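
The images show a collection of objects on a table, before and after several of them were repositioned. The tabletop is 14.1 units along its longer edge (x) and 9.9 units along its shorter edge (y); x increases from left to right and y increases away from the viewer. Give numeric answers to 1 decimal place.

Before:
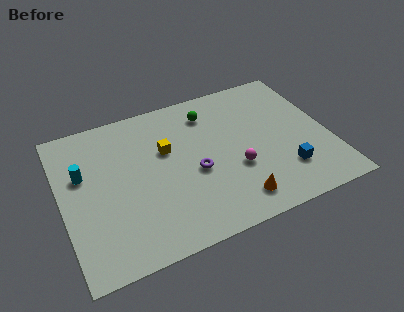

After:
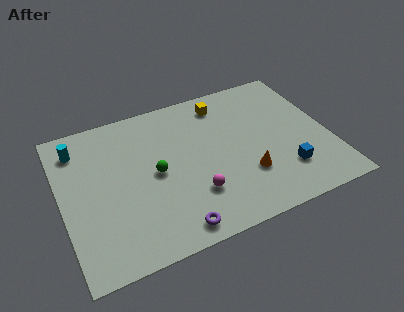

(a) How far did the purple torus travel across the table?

3.4

The purple torus was near (6.9, 4.2) before and (5.4, 1.1) after, so it travelled √(1.5² + 3.1²) ≈ 3.4 units.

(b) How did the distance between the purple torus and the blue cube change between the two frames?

+1.4

The distance was about 4.9 in the first image and 6.3 in the second, so they moved 1.4 units further apart.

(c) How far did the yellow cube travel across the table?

3.9

The yellow cube moved from about (5.6, 6.2) to (8.9, 8.3), a distance of √(3.3² + 2.1²) ≈ 3.9.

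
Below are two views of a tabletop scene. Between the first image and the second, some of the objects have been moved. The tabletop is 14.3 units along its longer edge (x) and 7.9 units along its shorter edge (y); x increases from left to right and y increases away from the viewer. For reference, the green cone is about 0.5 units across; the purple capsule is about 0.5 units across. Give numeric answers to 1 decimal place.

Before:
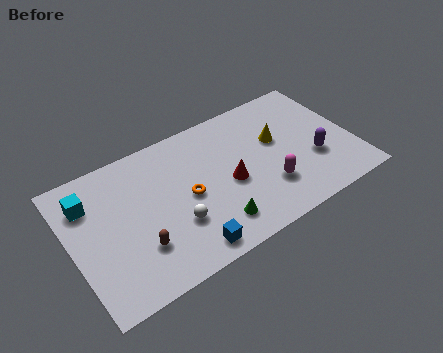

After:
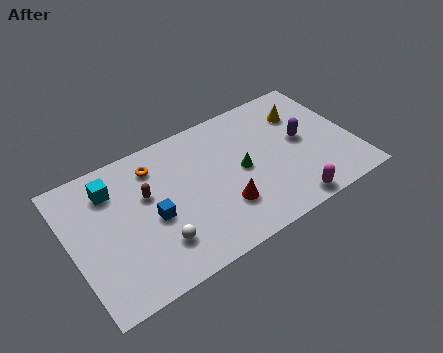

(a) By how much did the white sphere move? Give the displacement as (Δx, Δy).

(-1.0, -0.6)

The white sphere started near (5.0, 2.6) and ended near (4.0, 2.0).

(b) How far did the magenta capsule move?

1.7

The magenta capsule moved from about (9.7, 2.3) to (10.5, 0.8), a distance of √(0.8² + 1.5²) ≈ 1.7.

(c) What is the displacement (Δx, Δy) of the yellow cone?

(1.5, 1.0)

The yellow cone started near (10.6, 4.8) and ended near (12.1, 5.8).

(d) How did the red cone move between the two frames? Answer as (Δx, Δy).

(-0.5, -1.2)

The red cone started near (7.9, 3.5) and ended near (7.4, 2.3).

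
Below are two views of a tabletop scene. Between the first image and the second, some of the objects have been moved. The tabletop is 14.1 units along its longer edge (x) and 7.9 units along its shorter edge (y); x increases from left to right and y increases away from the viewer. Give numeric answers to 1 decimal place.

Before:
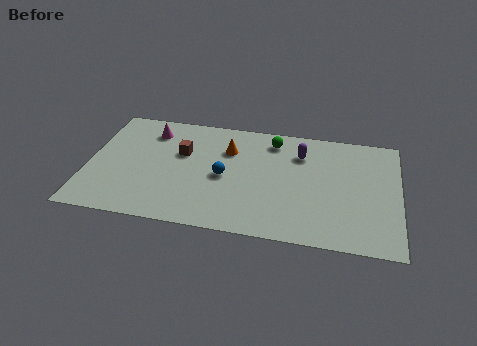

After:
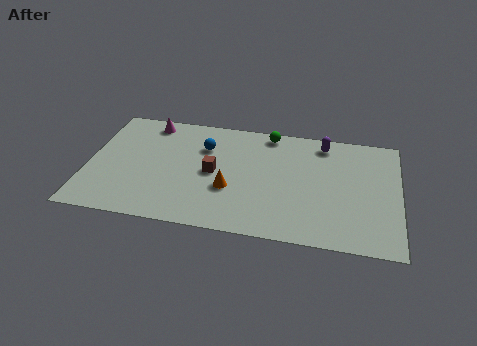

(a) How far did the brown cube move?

1.9

The brown cube was near (4.2, 5.0) before and (5.7, 3.9) after, so it travelled √(1.5² + 1.1²) ≈ 1.9 units.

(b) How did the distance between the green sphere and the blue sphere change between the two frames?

-0.3

Before: roughly 3.6 units apart; after: 3.3. That's 0.3 units closer together.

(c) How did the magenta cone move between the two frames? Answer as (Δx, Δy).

(-0.1, 0.6)

The magenta cone started near (2.7, 6.3) and ended near (2.6, 6.9).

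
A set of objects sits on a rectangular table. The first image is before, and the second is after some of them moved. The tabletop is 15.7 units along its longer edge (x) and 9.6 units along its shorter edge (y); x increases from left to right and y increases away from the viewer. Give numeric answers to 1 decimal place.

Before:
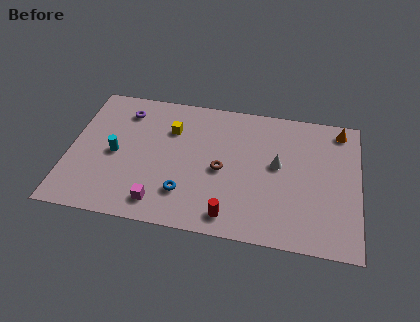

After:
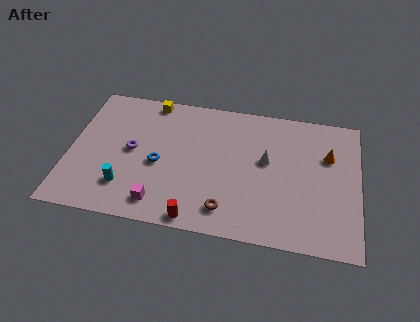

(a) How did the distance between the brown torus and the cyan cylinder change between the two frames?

-0.3

The distance was about 5.8 in the first image and 5.5 in the second, so they moved 0.3 units closer together.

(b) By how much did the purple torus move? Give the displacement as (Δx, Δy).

(0.6, -2.8)

From the two frames, the purple torus sits at roughly (2.8, 7.7) before and (3.4, 4.9) after.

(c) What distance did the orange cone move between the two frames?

2.1

The orange cone moved from about (14.6, 8.4) to (14.0, 6.4), a distance of √(0.6² + 2.0²) ≈ 2.1.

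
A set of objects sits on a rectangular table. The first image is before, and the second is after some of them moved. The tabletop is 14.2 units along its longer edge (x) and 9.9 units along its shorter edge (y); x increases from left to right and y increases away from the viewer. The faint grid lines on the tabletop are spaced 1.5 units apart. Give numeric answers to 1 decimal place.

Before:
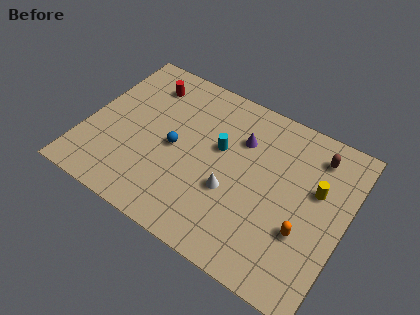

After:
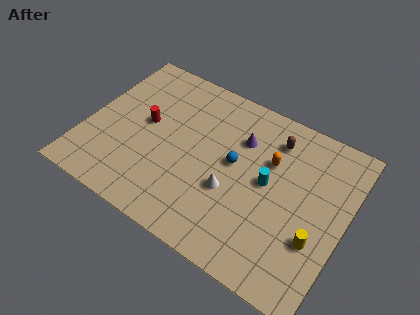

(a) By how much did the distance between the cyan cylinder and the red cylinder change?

+2.0

They were about 4.9 units apart before and 6.9 after — 2.0 units further apart.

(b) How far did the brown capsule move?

2.3

The brown capsule moved from about (12.2, 8.1) to (9.9, 7.9), a distance of √(2.3² + 0.2²) ≈ 2.3.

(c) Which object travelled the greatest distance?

the orange capsule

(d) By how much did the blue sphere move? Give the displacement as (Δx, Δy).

(3.2, 0.7)

The blue sphere started near (4.9, 4.7) and ended near (8.1, 5.4).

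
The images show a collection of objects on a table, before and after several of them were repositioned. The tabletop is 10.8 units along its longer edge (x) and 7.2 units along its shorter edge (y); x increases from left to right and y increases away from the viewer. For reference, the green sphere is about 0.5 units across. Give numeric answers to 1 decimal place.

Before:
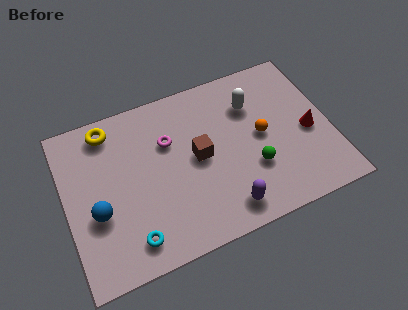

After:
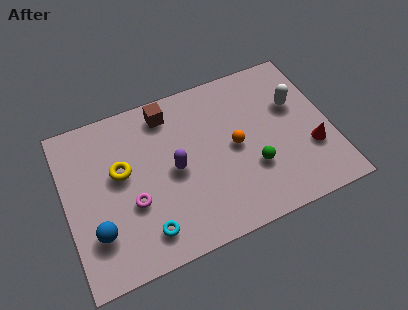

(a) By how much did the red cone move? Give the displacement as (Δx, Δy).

(0.0, -0.8)

The red cone was at about (9.9, 3.2) and moved to about (9.9, 2.4).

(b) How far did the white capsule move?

1.8

The white capsule was near (7.8, 5.2) before and (9.5, 4.6) after, so it travelled √(1.7² + 0.6²) ≈ 1.8 units.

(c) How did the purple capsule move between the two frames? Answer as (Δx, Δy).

(-1.8, 2.4)

The purple capsule was at about (6.2, 1.1) and moved to about (4.4, 3.5).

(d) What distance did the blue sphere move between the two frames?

0.8

From (1.2, 2.8) to (1.1, 2.0), the blue sphere covered √(0.1² + 0.8²) ≈ 0.8 units.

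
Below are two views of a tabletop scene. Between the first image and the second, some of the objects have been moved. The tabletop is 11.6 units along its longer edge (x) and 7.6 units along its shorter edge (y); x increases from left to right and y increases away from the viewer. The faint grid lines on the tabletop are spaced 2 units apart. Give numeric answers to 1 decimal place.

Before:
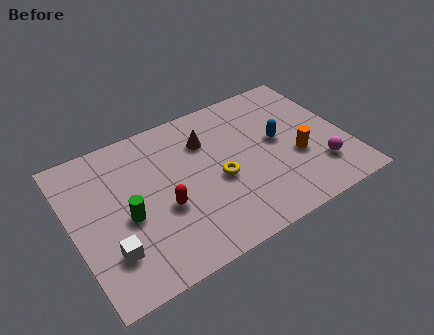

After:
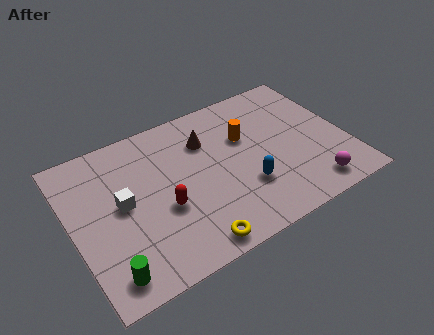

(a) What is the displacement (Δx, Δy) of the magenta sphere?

(-0.5, -0.8)

The magenta sphere was at about (10.2, 1.9) and moved to about (9.7, 1.1).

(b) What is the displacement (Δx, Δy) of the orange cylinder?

(-1.9, 2.0)

The orange cylinder started near (9.4, 2.9) and ended near (7.5, 4.9).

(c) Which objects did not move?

the brown cone and the red capsule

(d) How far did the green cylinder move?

2.5

From (2.2, 3.3) to (1.1, 1.1), the green cylinder covered √(1.1² + 2.2²) ≈ 2.5 units.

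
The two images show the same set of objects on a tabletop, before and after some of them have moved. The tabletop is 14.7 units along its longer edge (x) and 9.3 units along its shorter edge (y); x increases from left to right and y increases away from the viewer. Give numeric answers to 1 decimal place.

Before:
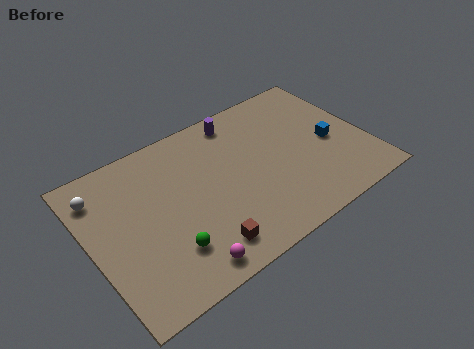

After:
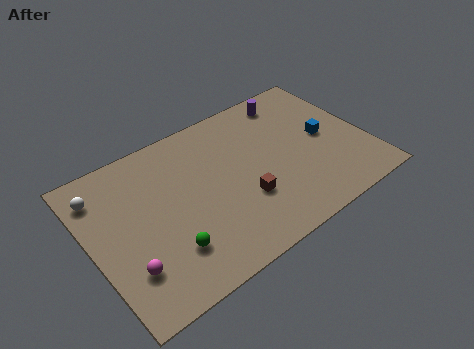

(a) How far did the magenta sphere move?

3.0

The magenta sphere was near (4.2, 1.1) before and (1.5, 2.5) after, so it travelled √(2.7² + 1.4²) ≈ 3.0 units.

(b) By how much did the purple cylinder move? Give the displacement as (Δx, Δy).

(2.9, -0.1)

From the two frames, the purple cylinder sits at roughly (8.5, 8.1) before and (11.4, 8.0) after.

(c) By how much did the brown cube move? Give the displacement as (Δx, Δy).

(2.5, 1.5)

The brown cube was at about (5.3, 1.6) and moved to about (7.8, 3.1).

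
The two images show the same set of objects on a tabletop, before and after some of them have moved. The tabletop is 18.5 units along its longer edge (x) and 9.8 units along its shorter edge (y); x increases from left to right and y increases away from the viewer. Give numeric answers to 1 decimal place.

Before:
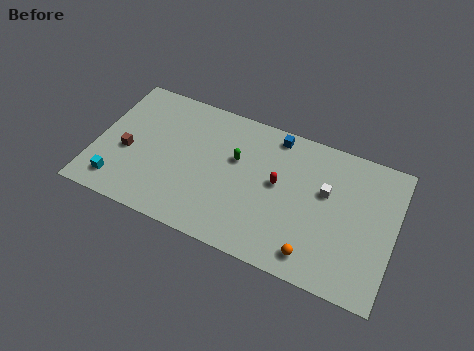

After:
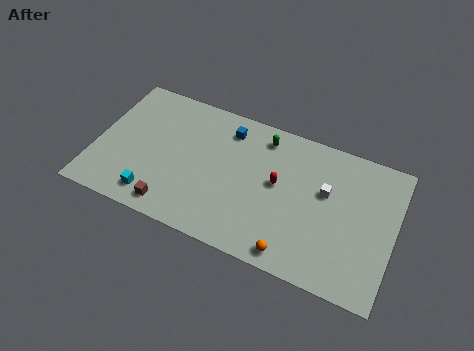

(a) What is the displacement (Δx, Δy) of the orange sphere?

(-1.2, -0.4)

From the two frames, the orange sphere sits at roughly (13.9, 1.5) before and (12.7, 1.1) after.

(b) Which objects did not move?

the red capsule and the white cube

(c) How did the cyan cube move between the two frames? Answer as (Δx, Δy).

(2.3, -0.1)

The cyan cube started near (1.7, 1.7) and ended near (4.0, 1.6).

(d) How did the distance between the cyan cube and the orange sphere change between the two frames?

-3.5

They were about 12.2 units apart before and 8.7 after — 3.5 units closer together.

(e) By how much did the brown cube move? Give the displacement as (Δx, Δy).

(3.2, -2.8)

The brown cube started near (2.0, 4.1) and ended near (5.2, 1.3).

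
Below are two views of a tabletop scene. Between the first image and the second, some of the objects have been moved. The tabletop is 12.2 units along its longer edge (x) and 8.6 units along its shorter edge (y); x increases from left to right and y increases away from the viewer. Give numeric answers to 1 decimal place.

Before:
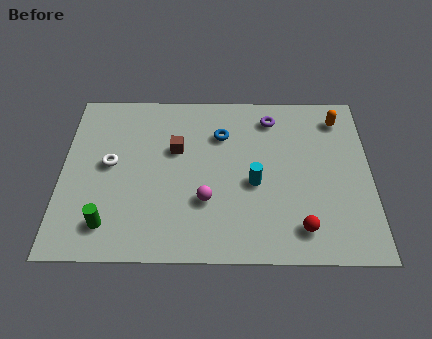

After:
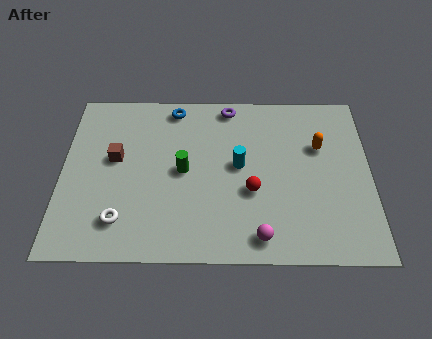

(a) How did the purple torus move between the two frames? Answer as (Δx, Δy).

(-1.7, 0.6)

The purple torus was at about (8.3, 7.1) and moved to about (6.6, 7.7).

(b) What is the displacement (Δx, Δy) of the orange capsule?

(-0.8, -1.5)

The orange capsule was at about (11.0, 7.1) and moved to about (10.2, 5.6).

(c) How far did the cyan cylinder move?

1.1

From (7.6, 3.7) to (7.0, 4.6), the cyan cylinder covered √(0.6² + 0.9²) ≈ 1.1 units.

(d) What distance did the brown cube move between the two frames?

2.5

The brown cube was near (4.5, 5.4) before and (2.1, 4.9) after, so it travelled √(2.4² + 0.5²) ≈ 2.5 units.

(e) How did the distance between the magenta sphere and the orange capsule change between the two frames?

-1.7

They were about 6.8 units apart before and 5.1 after — 1.7 units closer together.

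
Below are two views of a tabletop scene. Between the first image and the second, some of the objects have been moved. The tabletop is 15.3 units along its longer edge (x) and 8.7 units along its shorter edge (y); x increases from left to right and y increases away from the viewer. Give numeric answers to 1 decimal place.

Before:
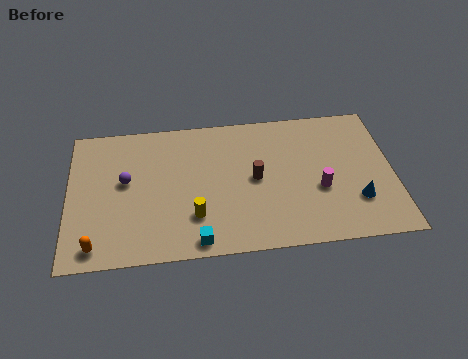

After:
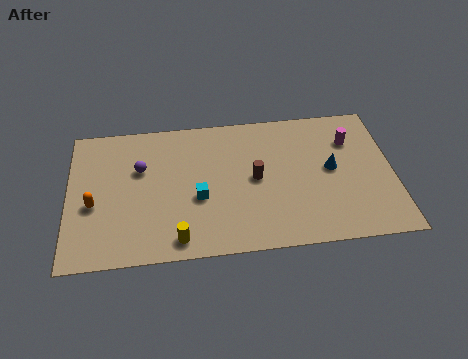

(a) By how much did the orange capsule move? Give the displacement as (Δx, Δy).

(-0.1, 2.5)

From the two frames, the orange capsule sits at roughly (1.3, 1.1) before and (1.2, 3.6) after.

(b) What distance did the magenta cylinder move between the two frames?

3.3

The magenta cylinder was near (11.8, 3.4) before and (13.4, 6.3) after, so it travelled √(1.6² + 2.9²) ≈ 3.3 units.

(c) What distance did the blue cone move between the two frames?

2.4

The blue cone moved from about (13.5, 2.5) to (12.4, 4.6), a distance of √(1.1² + 2.1²) ≈ 2.4.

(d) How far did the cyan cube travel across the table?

2.6

The cyan cube moved from about (6.0, 0.9) to (6.1, 3.5), a distance of √(0.1² + 2.6²) ≈ 2.6.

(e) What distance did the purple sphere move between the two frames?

1.0

From (2.7, 4.9) to (3.4, 5.6), the purple sphere covered √(0.7² + 0.7²) ≈ 1.0 units.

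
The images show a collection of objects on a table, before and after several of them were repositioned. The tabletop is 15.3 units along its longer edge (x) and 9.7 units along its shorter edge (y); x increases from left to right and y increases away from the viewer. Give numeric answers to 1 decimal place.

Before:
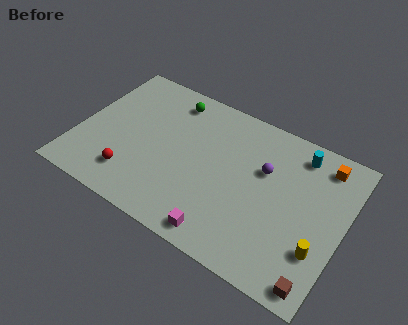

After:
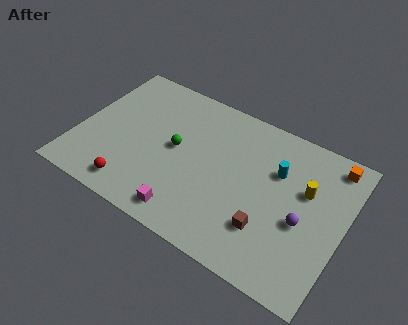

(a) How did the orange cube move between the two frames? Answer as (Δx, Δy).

(0.5, 0.3)

The orange cube was at about (13.7, 8.2) and moved to about (14.2, 8.5).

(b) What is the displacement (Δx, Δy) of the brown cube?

(-3.1, 1.7)

The brown cube was at about (14.4, 1.0) and moved to about (11.3, 2.7).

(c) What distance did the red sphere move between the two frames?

0.7

From (3.5, 2.1) to (3.7, 1.4), the red sphere covered √(0.2² + 0.7²) ≈ 0.7 units.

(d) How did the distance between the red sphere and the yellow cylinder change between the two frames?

-0.3

They were about 10.7 units apart before and 10.4 after — 0.3 units closer together.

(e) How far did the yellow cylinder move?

3.4

The yellow cylinder moved from about (14.2, 2.9) to (13.0, 6.1), a distance of √(1.2² + 3.2²) ≈ 3.4.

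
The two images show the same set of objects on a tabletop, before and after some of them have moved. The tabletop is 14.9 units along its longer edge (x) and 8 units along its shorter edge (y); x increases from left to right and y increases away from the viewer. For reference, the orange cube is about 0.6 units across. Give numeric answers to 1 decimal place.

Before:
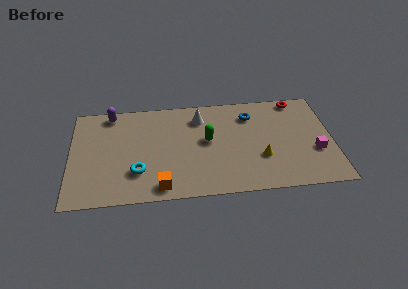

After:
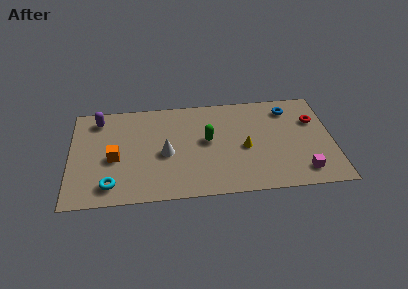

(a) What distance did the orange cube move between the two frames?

3.6

From (5.1, 1.0) to (2.5, 3.5), the orange cube covered √(2.6² + 2.5²) ≈ 3.6 units.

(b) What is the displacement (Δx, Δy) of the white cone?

(-2.0, -2.7)

The white cone started near (7.4, 6.3) and ended near (5.4, 3.6).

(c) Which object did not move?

the green capsule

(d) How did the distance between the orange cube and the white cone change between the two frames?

-2.9

They were about 5.8 units apart before and 2.9 after — 2.9 units closer together.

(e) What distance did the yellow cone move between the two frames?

1.3

The yellow cone moved from about (10.8, 2.7) to (9.9, 3.6), a distance of √(0.9² + 0.9²) ≈ 1.3.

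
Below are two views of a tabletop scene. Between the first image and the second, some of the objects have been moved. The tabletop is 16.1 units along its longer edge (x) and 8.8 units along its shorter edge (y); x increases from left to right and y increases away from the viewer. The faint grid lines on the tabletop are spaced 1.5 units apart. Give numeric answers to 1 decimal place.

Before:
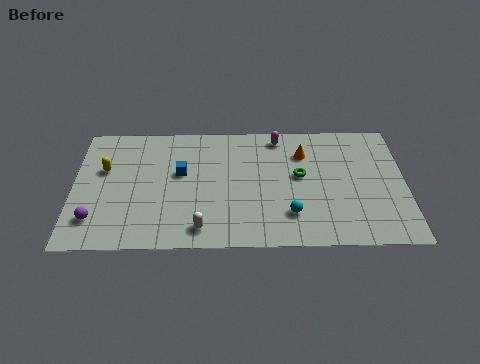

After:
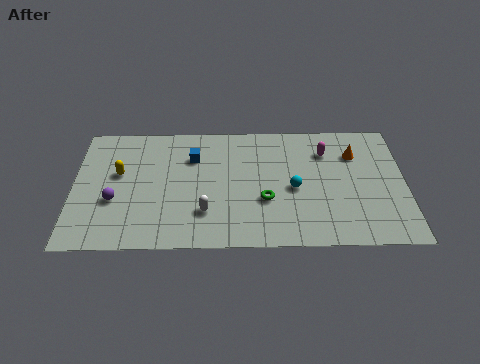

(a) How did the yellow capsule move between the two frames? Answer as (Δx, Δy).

(0.7, -0.3)

The yellow capsule was at about (1.5, 5.5) and moved to about (2.2, 5.2).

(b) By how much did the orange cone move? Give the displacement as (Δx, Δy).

(2.5, -0.1)

The orange cone started near (11.2, 6.5) and ended near (13.7, 6.4).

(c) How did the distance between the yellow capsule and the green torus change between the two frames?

-2.1

Before: roughly 9.5 units apart; after: 7.4. That's 2.1 units closer together.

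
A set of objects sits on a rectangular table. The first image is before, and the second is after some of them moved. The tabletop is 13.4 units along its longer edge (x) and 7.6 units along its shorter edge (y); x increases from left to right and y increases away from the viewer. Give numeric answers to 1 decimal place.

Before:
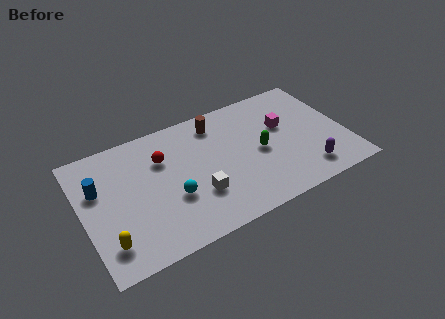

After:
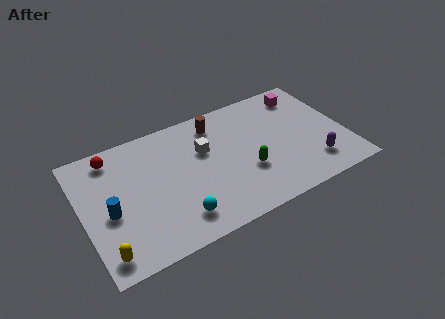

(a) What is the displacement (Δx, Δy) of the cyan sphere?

(0.1, -1.3)

The cyan sphere started near (4.4, 2.8) and ended near (4.5, 1.5).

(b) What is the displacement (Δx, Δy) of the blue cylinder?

(0.4, -1.6)

From the two frames, the blue cylinder sits at roughly (0.9, 4.9) before and (1.3, 3.3) after.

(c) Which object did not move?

the brown cylinder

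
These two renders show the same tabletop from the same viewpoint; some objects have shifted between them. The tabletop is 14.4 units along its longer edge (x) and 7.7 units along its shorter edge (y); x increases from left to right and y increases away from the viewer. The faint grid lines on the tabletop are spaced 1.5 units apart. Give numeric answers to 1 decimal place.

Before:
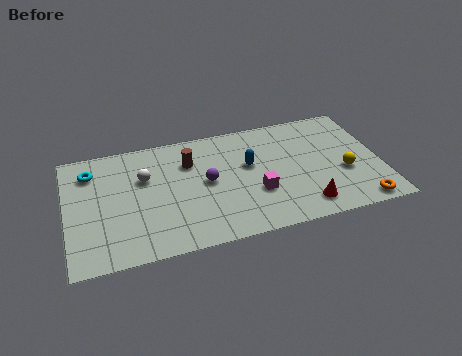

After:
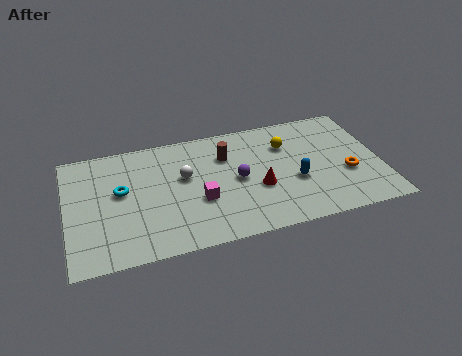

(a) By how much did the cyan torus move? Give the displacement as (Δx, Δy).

(1.3, -1.6)

From the two frames, the cyan torus sits at roughly (1.2, 6.0) before and (2.5, 4.4) after.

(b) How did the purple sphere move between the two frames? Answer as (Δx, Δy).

(1.4, -0.2)

The purple sphere was at about (6.4, 4.0) and moved to about (7.8, 3.8).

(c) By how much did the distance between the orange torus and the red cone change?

+1.6

They were about 2.5 units apart before and 4.1 after — 1.6 units further apart.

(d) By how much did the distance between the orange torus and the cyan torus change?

-2.7

Before: roughly 13.1 units apart; after: 10.4. That's 2.7 units closer together.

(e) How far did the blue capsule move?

2.6

The blue capsule moved from about (8.4, 4.6) to (10.4, 3.0), a distance of √(2.0² + 1.6²) ≈ 2.6.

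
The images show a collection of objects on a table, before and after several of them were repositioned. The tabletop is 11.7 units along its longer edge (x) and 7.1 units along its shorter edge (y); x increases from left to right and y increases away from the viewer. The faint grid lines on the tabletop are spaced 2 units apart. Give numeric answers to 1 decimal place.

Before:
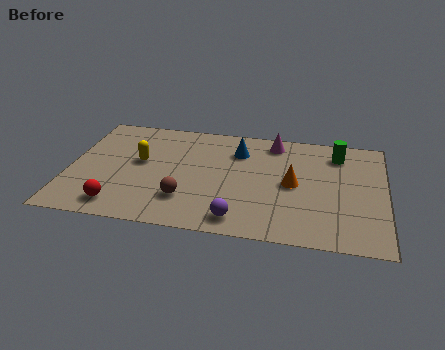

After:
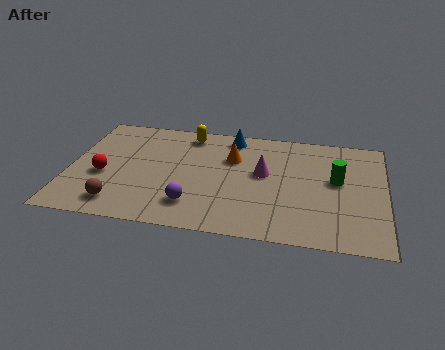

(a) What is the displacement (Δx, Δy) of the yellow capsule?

(1.7, 2.1)

From the two frames, the yellow capsule sits at roughly (2.6, 4.0) before and (4.3, 6.1) after.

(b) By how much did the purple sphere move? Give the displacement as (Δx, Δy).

(-1.7, 0.6)

The purple sphere started near (6.4, 1.0) and ended near (4.7, 1.6).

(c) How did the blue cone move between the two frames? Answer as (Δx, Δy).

(-0.3, 0.9)

From the two frames, the blue cone sits at roughly (6.2, 5.3) before and (5.9, 6.2) after.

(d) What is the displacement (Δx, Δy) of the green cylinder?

(0.0, -1.7)

The green cylinder was at about (9.9, 5.7) and moved to about (9.9, 4.0).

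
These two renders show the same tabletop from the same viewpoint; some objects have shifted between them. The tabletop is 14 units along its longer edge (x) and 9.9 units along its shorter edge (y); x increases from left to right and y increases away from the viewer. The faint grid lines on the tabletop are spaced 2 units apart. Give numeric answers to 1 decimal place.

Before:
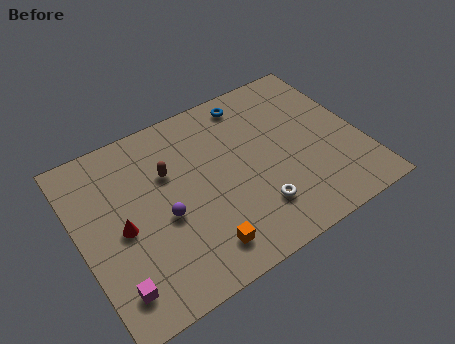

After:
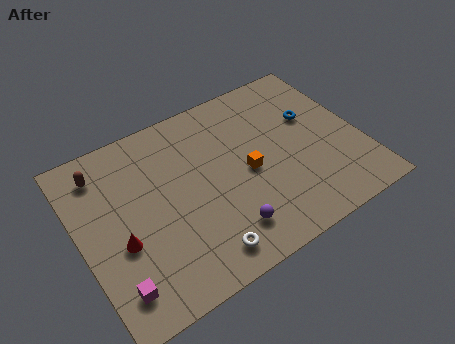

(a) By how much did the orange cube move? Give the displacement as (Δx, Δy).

(2.9, 2.9)

The orange cube was at about (5.4, 1.7) and moved to about (8.3, 4.6).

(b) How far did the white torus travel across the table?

3.1

From (8.3, 2.4) to (5.4, 1.4), the white torus covered √(2.9² + 1.0²) ≈ 3.1 units.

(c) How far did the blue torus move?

3.7

The blue torus was near (9.1, 8.6) before and (11.9, 6.2) after, so it travelled √(2.8² + 2.4²) ≈ 3.7 units.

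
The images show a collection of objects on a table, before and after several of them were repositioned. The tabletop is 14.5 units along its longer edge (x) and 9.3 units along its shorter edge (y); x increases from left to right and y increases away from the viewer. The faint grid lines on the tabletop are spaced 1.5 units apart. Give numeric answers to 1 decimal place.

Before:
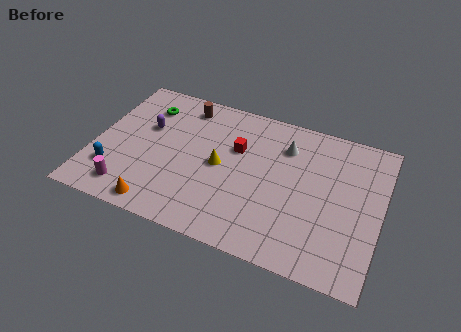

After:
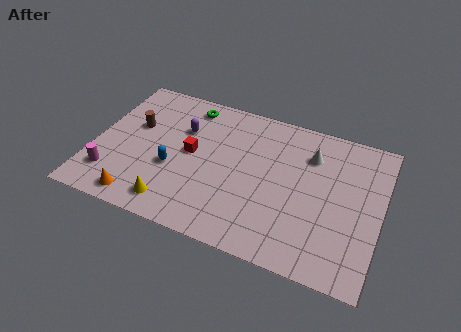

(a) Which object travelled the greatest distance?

the yellow cone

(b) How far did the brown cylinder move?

3.2

The brown cylinder was near (4.2, 7.9) before and (1.9, 5.7) after, so it travelled √(2.3² + 2.2²) ≈ 3.2 units.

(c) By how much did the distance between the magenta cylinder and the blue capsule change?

+2.1

Before: roughly 1.3 units apart; after: 3.4. That's 2.1 units further apart.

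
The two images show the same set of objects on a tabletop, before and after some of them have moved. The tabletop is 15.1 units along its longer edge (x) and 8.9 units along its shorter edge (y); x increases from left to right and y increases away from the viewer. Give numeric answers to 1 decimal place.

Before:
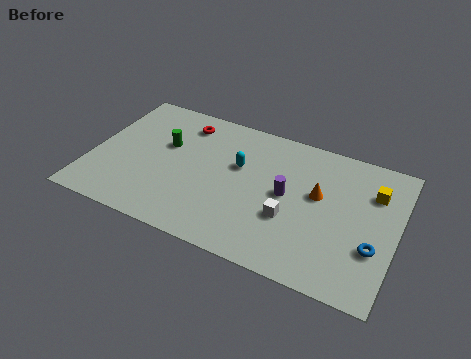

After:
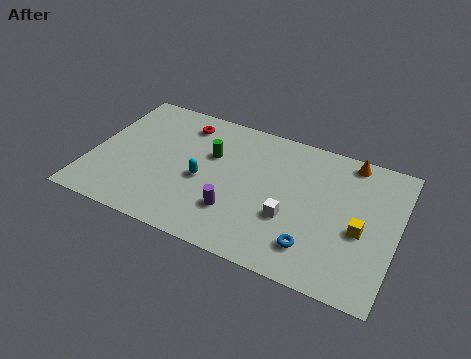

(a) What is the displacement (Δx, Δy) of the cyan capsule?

(-1.6, -1.6)

From the two frames, the cyan capsule sits at roughly (7.2, 5.5) before and (5.6, 3.9) after.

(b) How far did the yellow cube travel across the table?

2.6

The yellow cube was near (13.8, 6.4) before and (13.4, 3.8) after, so it travelled √(0.4² + 2.6²) ≈ 2.6 units.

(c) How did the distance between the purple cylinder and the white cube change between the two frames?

+1.3

The distance was about 1.4 in the first image and 2.7 in the second, so they moved 1.3 units further apart.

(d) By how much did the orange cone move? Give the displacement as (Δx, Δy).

(1.3, 2.8)

From the two frames, the orange cone sits at roughly (11.2, 5.2) before and (12.5, 8.0) after.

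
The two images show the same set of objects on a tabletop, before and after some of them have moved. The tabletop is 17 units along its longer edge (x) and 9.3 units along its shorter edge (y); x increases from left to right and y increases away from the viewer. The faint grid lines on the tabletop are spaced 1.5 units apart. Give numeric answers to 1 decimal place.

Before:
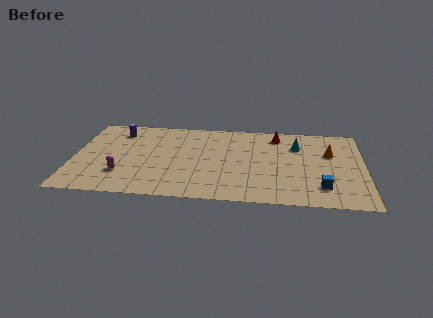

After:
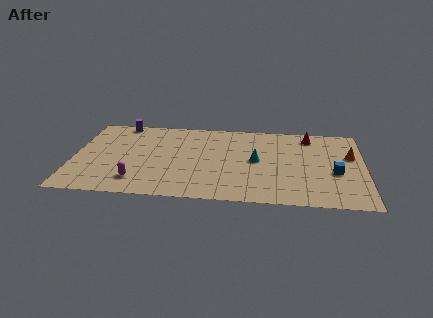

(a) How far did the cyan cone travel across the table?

3.1

The cyan cone was near (13.1, 6.7) before and (10.7, 4.8) after, so it travelled √(2.4² + 1.9²) ≈ 3.1 units.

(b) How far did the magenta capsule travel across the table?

1.1

The magenta capsule was near (2.9, 2.6) before and (3.8, 1.9) after, so it travelled √(0.9² + 0.7²) ≈ 1.1 units.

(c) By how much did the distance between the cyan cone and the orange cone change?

+3.6

Before: roughly 2.0 units apart; after: 5.6. That's 3.6 units further apart.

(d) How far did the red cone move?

1.9

From (11.9, 7.8) to (13.8, 7.9), the red cone covered √(1.9² + 0.1²) ≈ 1.9 units.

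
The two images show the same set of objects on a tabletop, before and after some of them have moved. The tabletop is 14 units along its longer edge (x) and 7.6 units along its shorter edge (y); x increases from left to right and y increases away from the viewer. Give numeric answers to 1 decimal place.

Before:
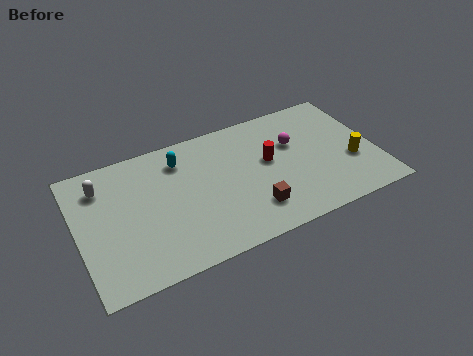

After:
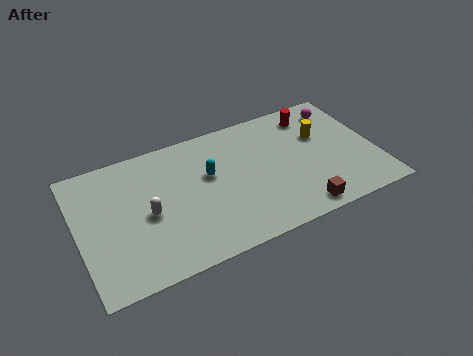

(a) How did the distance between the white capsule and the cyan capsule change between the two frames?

-0.5

The distance was about 3.7 in the first image and 3.2 in the second, so they moved 0.5 units closer together.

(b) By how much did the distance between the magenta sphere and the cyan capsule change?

+1.3

The distance was about 5.4 in the first image and 6.7 in the second, so they moved 1.3 units further apart.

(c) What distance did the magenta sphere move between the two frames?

2.7

From (10.3, 4.9) to (12.7, 6.2), the magenta sphere covered √(2.4² + 1.3²) ≈ 2.7 units.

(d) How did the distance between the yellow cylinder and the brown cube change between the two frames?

-0.7

The distance was about 5.0 in the first image and 4.3 in the second, so they moved 0.7 units closer together.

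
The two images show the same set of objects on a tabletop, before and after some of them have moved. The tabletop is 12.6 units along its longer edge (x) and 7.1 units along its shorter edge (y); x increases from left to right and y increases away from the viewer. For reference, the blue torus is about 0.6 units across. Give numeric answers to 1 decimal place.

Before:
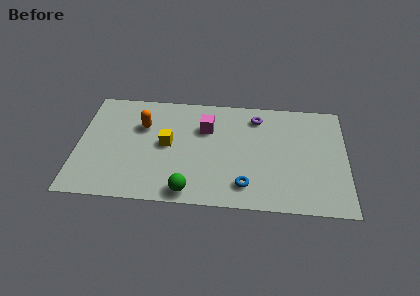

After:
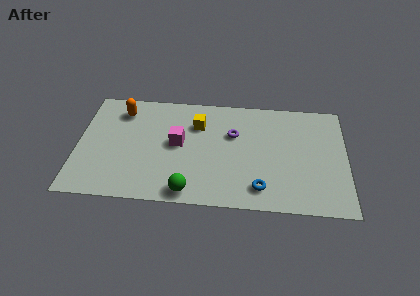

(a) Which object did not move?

the green sphere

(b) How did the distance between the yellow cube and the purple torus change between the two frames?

-2.9

Before: roughly 4.7 units apart; after: 1.8. That's 2.9 units closer together.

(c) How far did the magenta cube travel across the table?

1.7

From (6.0, 4.9) to (4.7, 3.8), the magenta cube covered √(1.3² + 1.1²) ≈ 1.7 units.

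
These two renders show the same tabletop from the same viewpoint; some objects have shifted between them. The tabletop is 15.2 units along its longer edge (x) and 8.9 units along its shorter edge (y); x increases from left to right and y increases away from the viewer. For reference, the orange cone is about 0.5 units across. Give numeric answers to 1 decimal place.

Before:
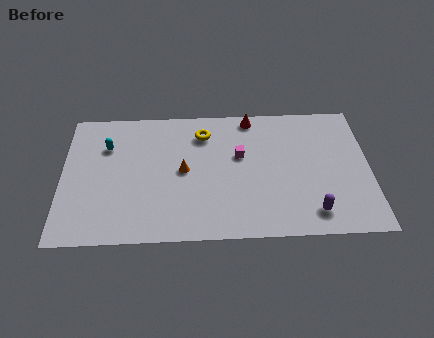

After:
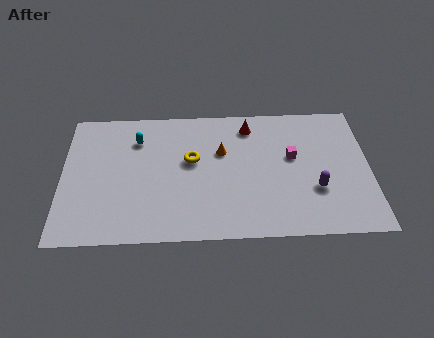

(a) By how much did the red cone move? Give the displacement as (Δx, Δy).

(-0.1, -0.6)

The red cone started near (9.4, 8.0) and ended near (9.3, 7.4).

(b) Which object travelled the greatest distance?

the magenta cube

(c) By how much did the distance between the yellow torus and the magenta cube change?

+2.6

Before: roughly 2.4 units apart; after: 5.0. That's 2.6 units further apart.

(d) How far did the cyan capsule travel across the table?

1.6

The cyan capsule moved from about (2.2, 6.3) to (3.7, 6.7), a distance of √(1.5² + 0.4²) ≈ 1.6.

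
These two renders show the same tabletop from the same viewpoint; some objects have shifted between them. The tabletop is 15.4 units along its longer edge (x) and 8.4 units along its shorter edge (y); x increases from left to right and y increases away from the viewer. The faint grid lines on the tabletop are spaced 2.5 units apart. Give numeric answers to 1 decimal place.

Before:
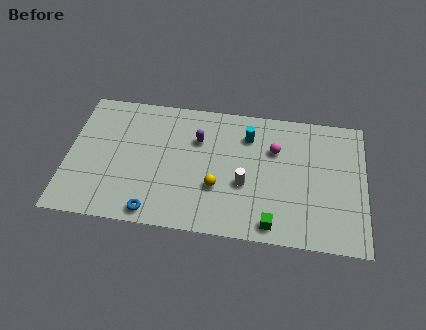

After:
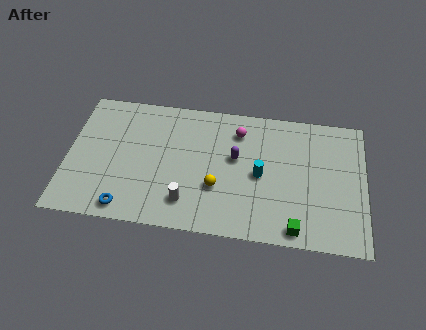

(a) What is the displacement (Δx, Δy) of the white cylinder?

(-2.9, -1.5)

The white cylinder started near (9.2, 3.3) and ended near (6.3, 1.8).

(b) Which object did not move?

the yellow sphere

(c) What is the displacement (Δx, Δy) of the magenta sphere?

(-1.9, 0.9)

The magenta sphere started near (10.7, 5.7) and ended near (8.8, 6.6).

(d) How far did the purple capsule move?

2.2

The purple capsule moved from about (6.7, 5.8) to (8.7, 4.9), a distance of √(2.0² + 0.9²) ≈ 2.2.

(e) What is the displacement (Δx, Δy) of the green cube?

(1.2, -0.1)

The green cube started near (10.7, 1.0) and ended near (11.9, 0.9).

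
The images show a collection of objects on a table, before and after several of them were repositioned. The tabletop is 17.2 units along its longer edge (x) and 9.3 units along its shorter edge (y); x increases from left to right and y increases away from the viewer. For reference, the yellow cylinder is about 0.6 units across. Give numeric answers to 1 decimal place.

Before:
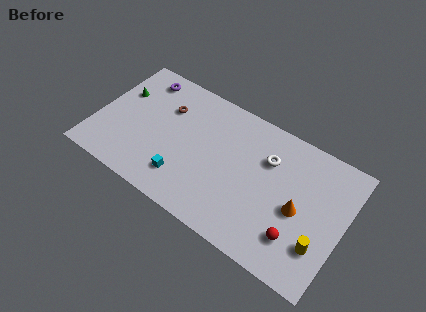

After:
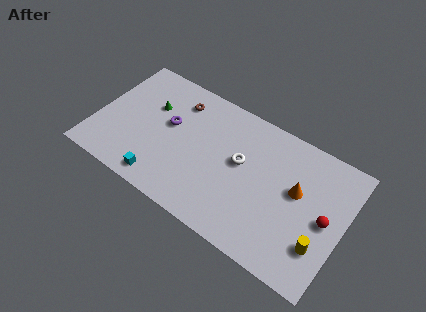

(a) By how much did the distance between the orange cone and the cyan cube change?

+1.8

Before: roughly 8.0 units apart; after: 9.8. That's 1.8 units further apart.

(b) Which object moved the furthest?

the purple torus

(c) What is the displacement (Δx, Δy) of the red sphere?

(1.6, 2.2)

The red sphere started near (14.4, 2.3) and ended near (16.0, 4.5).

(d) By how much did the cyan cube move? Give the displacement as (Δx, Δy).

(-1.4, -0.9)

The cyan cube started near (6.5, 2.1) and ended near (5.1, 1.2).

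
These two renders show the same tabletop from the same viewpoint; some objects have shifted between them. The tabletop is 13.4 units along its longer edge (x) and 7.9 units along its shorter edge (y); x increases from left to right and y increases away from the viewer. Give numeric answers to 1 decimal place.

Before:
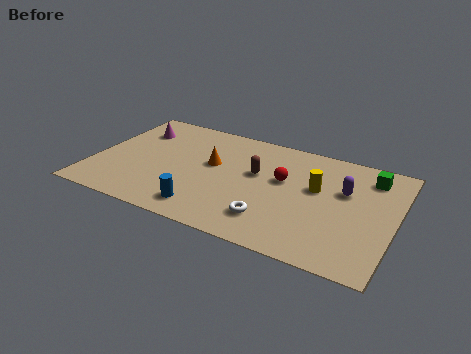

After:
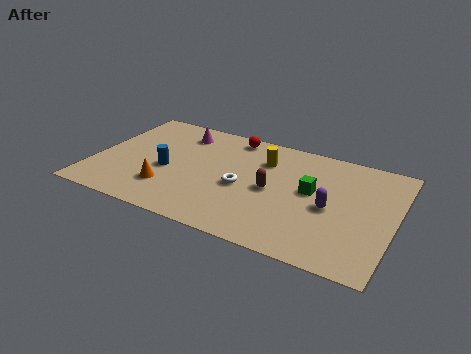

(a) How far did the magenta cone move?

2.1

The magenta cone moved from about (1.5, 5.9) to (3.5, 6.4), a distance of √(2.0² + 0.5²) ≈ 2.1.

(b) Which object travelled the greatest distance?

the red sphere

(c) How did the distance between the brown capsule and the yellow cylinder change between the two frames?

-0.6

Before: roughly 2.7 units apart; after: 2.1. That's 0.6 units closer together.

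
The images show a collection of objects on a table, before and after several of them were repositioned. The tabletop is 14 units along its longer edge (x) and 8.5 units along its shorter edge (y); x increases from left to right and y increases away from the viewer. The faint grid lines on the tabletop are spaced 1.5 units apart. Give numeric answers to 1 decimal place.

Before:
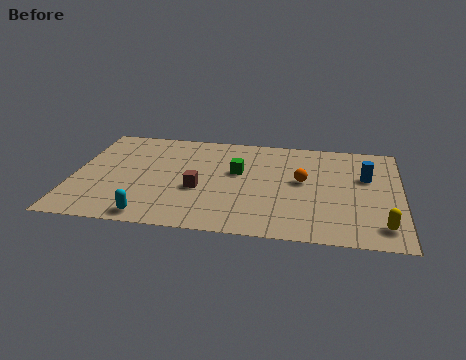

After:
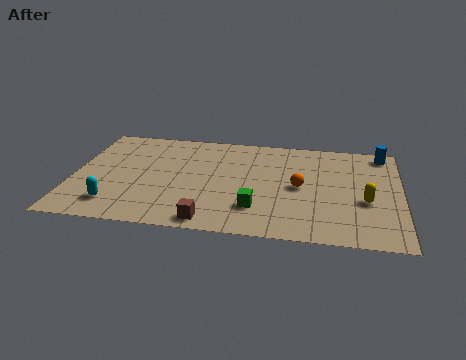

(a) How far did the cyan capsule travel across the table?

1.8

The cyan capsule was near (3.5, 0.9) before and (1.9, 1.7) after, so it travelled √(1.6² + 0.8²) ≈ 1.8 units.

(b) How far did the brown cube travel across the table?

2.6

The brown cube was near (5.4, 3.4) before and (6.0, 0.9) after, so it travelled √(0.6² + 2.5²) ≈ 2.6 units.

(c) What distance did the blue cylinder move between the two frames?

2.2

The blue cylinder moved from about (12.5, 5.4) to (13.2, 7.5), a distance of √(0.7² + 2.1²) ≈ 2.2.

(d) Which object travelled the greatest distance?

the green cube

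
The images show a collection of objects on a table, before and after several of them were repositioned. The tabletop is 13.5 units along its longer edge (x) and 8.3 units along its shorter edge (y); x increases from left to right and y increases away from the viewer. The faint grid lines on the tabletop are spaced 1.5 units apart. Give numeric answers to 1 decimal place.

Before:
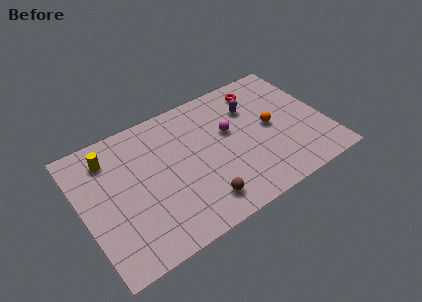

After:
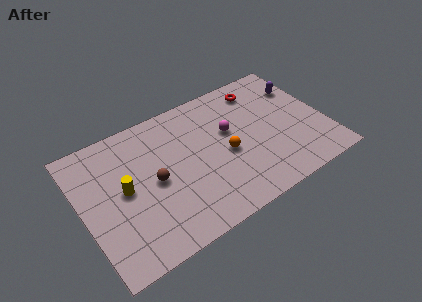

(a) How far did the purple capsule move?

2.9

The purple capsule moved from about (9.7, 5.9) to (12.6, 6.0), a distance of √(2.9² + 0.1²) ≈ 2.9.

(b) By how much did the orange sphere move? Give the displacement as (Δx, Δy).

(-2.6, -0.5)

The orange sphere was at about (10.5, 4.2) and moved to about (7.9, 3.7).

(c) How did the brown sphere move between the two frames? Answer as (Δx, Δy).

(-2.2, 2.5)

From the two frames, the brown sphere sits at roughly (6.1, 1.5) before and (3.9, 4.0) after.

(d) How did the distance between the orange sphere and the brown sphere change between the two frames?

-1.2

Before: roughly 5.2 units apart; after: 4.0. That's 1.2 units closer together.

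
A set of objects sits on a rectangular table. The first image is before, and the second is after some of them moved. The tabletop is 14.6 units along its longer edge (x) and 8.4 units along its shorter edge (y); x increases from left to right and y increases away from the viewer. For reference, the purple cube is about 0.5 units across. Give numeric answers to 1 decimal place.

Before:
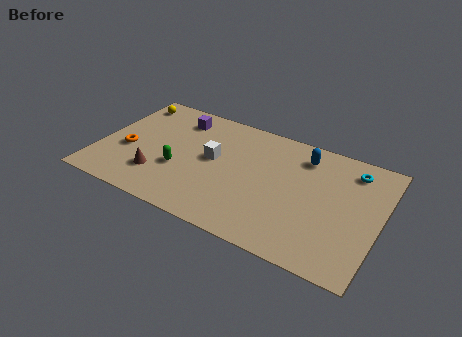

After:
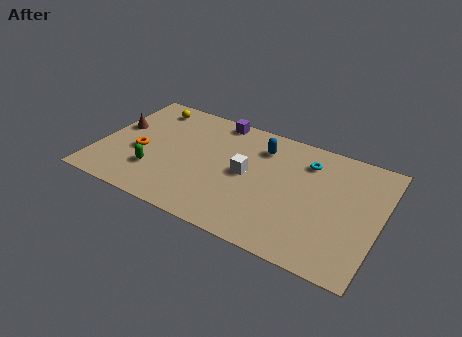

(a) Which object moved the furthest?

the brown cone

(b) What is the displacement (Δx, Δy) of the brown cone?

(-2.5, 2.7)

From the two frames, the brown cone sits at roughly (3.3, 2.2) before and (0.8, 4.9) after.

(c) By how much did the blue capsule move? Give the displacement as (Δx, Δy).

(-2.2, -0.3)

The blue capsule was at about (10.4, 6.8) and moved to about (8.2, 6.5).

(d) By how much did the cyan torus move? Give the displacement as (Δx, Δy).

(-2.3, -0.4)

The cyan torus was at about (12.9, 6.9) and moved to about (10.6, 6.5).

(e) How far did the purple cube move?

2.2

From (3.7, 6.8) to (5.7, 7.6), the purple cube covered √(2.0² + 0.8²) ≈ 2.2 units.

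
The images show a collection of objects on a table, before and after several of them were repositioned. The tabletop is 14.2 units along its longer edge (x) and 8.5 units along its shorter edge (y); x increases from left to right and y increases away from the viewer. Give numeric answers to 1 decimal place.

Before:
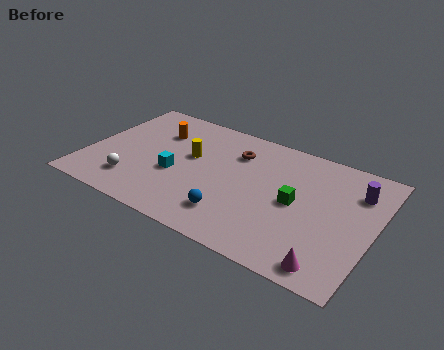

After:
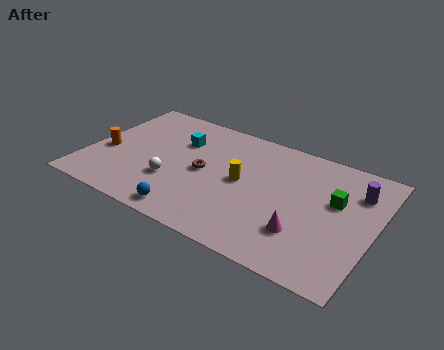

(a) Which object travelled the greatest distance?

the orange cylinder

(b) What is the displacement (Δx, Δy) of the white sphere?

(1.8, 0.9)

The white sphere started near (2.6, 1.9) and ended near (4.4, 2.8).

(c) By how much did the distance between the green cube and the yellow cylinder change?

-0.9

The distance was about 5.5 in the first image and 4.6 in the second, so they moved 0.9 units closer together.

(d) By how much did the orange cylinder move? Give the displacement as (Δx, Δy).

(-2.2, -2.6)

The orange cylinder started near (3.1, 6.1) and ended near (0.9, 3.5).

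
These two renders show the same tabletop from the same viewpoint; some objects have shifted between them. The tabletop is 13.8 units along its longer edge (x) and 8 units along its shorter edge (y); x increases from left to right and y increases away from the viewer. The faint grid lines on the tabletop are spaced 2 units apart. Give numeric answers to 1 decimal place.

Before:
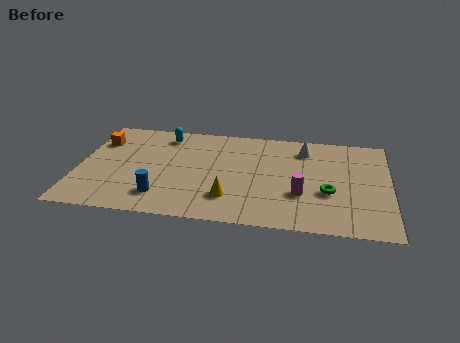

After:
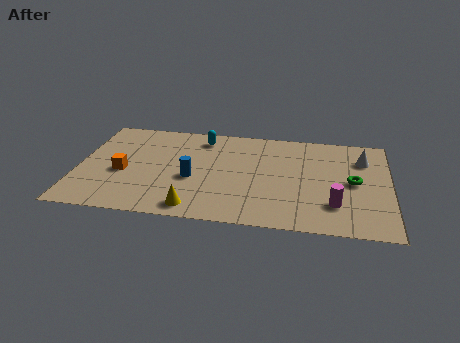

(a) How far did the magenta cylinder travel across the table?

1.6

The magenta cylinder moved from about (9.9, 2.7) to (11.4, 2.1), a distance of √(1.5² + 0.6²) ≈ 1.6.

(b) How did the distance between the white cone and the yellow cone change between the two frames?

+3.4

They were about 5.4 units apart before and 8.8 after — 3.4 units further apart.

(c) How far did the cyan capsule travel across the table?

1.7

The cyan capsule moved from about (3.7, 6.7) to (5.4, 6.7), a distance of √(1.7² + 0.0²) ≈ 1.7.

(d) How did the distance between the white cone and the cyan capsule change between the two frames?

+0.9

They were about 6.3 units apart before and 7.2 after — 0.9 units further apart.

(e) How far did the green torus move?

1.5

The green torus was near (11.1, 3.0) before and (12.2, 4.0) after, so it travelled √(1.1² + 1.0²) ≈ 1.5 units.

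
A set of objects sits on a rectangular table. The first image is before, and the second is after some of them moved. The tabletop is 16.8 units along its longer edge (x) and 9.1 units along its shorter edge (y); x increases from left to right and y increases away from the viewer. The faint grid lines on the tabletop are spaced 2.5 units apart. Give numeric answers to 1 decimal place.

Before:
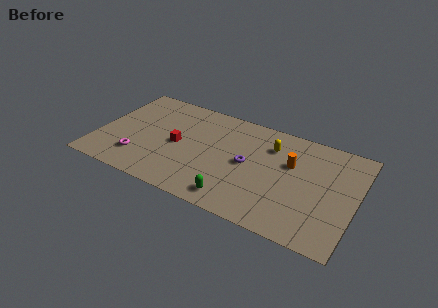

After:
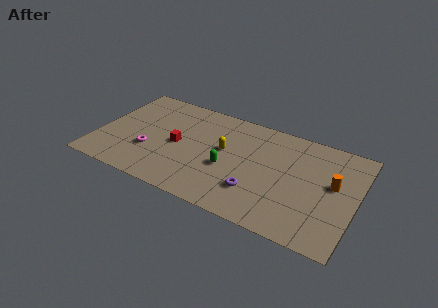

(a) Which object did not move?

the red cube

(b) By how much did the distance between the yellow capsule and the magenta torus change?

-4.3

They were about 9.4 units apart before and 5.1 after — 4.3 units closer together.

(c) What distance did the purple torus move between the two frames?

2.2

The purple torus was near (9.8, 4.6) before and (10.6, 2.5) after, so it travelled √(0.8² + 2.1²) ≈ 2.2 units.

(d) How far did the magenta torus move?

1.1

The magenta torus moved from about (2.9, 2.2) to (3.5, 3.1), a distance of √(0.6² + 0.9²) ≈ 1.1.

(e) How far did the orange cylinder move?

2.9

The orange cylinder was near (12.5, 5.8) before and (15.3, 5.2) after, so it travelled √(2.8² + 0.6²) ≈ 2.9 units.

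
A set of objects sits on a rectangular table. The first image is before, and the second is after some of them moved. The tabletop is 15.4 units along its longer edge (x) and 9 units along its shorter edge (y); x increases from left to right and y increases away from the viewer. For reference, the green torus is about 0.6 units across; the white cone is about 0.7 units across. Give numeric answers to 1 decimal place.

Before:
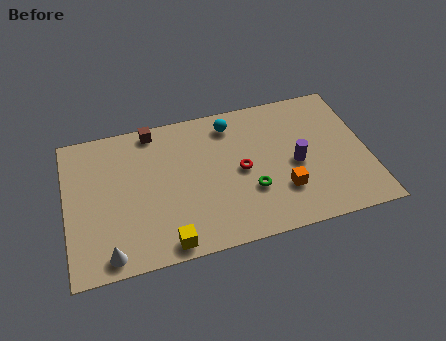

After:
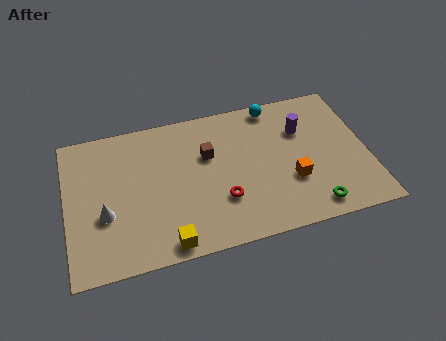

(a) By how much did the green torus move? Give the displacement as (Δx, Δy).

(3.0, -1.8)

The green torus was at about (9.3, 3.0) and moved to about (12.3, 1.2).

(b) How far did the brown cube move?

3.5

The brown cube was near (4.6, 8.1) before and (7.3, 5.8) after, so it travelled √(2.7² + 2.3²) ≈ 3.5 units.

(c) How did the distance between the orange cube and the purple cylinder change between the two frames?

+1.5

The distance was about 1.7 in the first image and 3.2 in the second, so they moved 1.5 units further apart.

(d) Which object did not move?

the yellow cube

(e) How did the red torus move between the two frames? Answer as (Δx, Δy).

(-1.1, -1.6)

The red torus was at about (8.9, 4.4) and moved to about (7.8, 2.8).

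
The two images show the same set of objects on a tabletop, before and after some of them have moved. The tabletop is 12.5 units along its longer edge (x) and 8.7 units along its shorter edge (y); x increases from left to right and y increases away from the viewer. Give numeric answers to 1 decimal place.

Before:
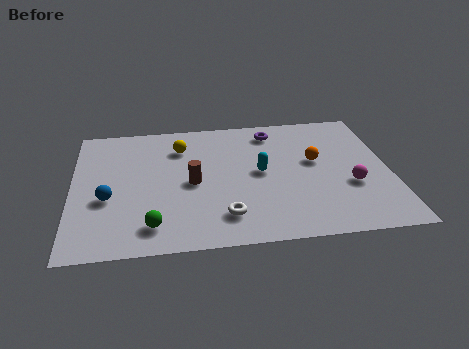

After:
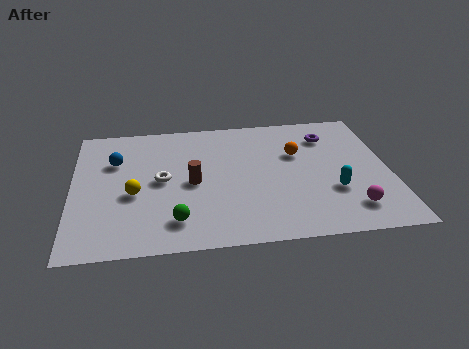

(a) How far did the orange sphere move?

0.9

From (9.6, 5.0) to (8.9, 5.6), the orange sphere covered √(0.7² + 0.6²) ≈ 0.9 units.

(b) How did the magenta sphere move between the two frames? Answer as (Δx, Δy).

(-0.1, -1.5)

The magenta sphere was at about (10.9, 3.2) and moved to about (10.8, 1.7).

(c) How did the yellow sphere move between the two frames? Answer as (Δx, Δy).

(-1.9, -3.0)

From the two frames, the yellow sphere sits at roughly (4.3, 6.6) before and (2.4, 3.6) after.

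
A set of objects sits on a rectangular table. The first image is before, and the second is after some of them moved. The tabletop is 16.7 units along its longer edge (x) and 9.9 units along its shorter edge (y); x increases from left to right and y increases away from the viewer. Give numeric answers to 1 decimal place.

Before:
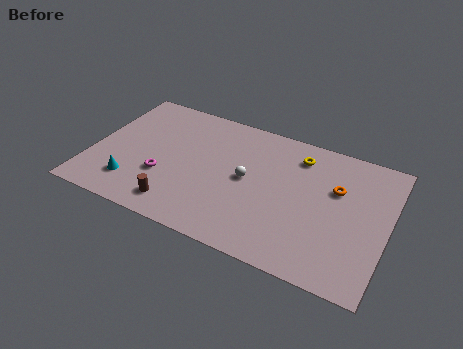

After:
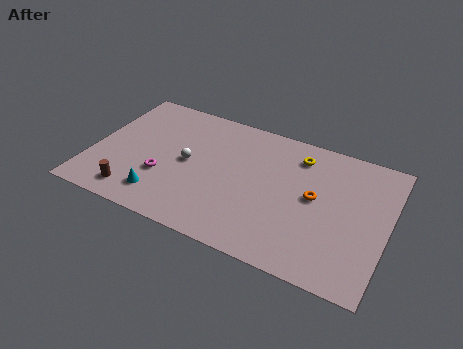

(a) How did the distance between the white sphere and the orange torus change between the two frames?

+2.1

The distance was about 5.1 in the first image and 7.2 in the second, so they moved 2.1 units further apart.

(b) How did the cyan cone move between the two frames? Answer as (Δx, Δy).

(1.7, -0.3)

The cyan cone started near (2.6, 2.2) and ended near (4.3, 1.9).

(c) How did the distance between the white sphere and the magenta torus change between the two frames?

-2.9

The distance was about 4.9 in the first image and 2.0 in the second, so they moved 2.9 units closer together.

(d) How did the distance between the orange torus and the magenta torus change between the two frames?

-1.4

The distance was about 10.0 in the first image and 8.6 in the second, so they moved 1.4 units closer together.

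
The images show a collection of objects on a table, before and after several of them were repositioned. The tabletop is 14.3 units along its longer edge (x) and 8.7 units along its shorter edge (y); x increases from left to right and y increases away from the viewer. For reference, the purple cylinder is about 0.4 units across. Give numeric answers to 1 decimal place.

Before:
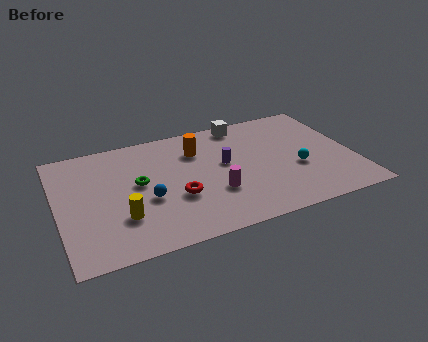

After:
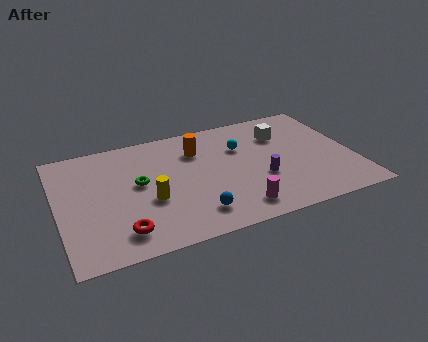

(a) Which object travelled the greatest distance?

the cyan sphere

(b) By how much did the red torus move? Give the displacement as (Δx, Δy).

(-2.8, -1.6)

The red torus started near (5.6, 3.2) and ended near (2.8, 1.6).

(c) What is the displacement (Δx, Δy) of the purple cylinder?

(1.6, -1.7)

The purple cylinder was at about (8.1, 4.9) and moved to about (9.7, 3.2).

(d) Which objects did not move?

the green torus and the orange cylinder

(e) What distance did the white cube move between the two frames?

2.3

The white cube moved from about (9.3, 7.8) to (11.1, 6.3), a distance of √(1.8² + 1.5²) ≈ 2.3.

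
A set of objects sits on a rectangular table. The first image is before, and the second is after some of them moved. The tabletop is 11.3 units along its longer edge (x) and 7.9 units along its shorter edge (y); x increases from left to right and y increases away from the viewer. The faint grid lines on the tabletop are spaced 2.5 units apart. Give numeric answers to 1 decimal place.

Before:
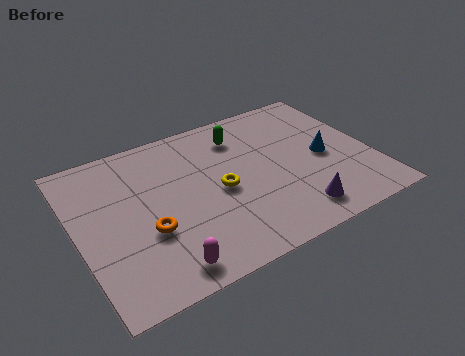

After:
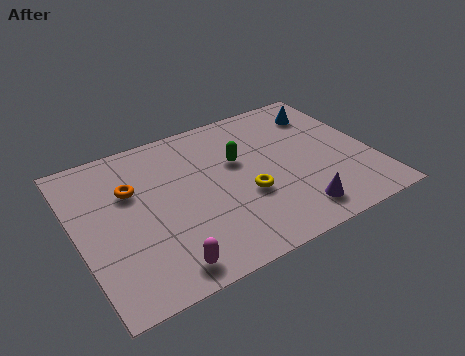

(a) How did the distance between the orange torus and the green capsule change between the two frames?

-1.2

Before: roughly 5.3 units apart; after: 4.1. That's 1.2 units closer together.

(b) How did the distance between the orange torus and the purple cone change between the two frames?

+1.3

The distance was about 5.6 in the first image and 6.9 in the second, so they moved 1.3 units further apart.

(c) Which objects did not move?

the magenta capsule and the purple cone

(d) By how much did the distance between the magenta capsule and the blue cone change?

+1.6

They were about 7.2 units apart before and 8.8 after — 1.6 units further apart.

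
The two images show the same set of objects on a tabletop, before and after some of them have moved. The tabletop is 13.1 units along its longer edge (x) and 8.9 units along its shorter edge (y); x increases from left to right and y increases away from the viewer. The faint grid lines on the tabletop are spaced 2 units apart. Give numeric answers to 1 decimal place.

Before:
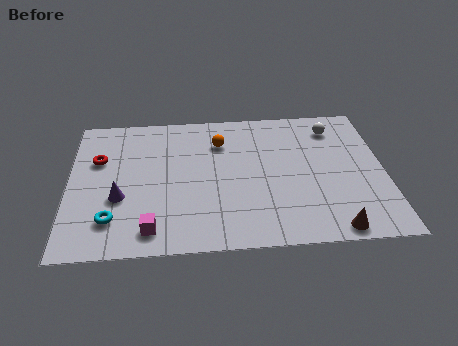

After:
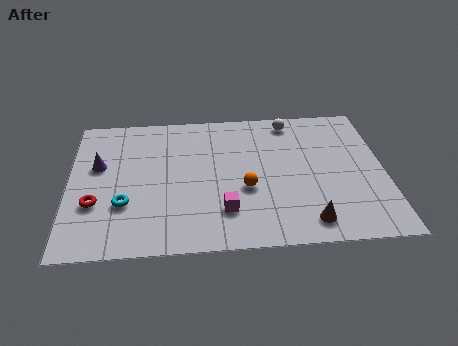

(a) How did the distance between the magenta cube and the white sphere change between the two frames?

-3.4

The distance was about 9.7 in the first image and 6.3 in the second, so they moved 3.4 units closer together.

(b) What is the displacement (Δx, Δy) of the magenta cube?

(3.0, 0.9)

The magenta cube started near (3.4, 1.3) and ended near (6.4, 2.2).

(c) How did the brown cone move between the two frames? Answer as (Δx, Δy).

(-1.0, 0.5)

From the two frames, the brown cone sits at roughly (10.8, 0.8) before and (9.8, 1.3) after.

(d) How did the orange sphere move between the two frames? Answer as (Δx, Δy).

(1.0, -3.1)

From the two frames, the orange sphere sits at roughly (6.3, 6.6) before and (7.3, 3.5) after.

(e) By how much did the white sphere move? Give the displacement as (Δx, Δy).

(-1.8, 0.6)

The white sphere started near (11.1, 7.2) and ended near (9.3, 7.8).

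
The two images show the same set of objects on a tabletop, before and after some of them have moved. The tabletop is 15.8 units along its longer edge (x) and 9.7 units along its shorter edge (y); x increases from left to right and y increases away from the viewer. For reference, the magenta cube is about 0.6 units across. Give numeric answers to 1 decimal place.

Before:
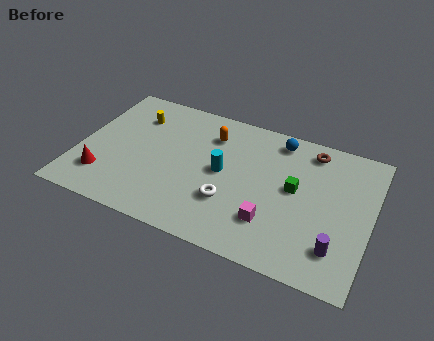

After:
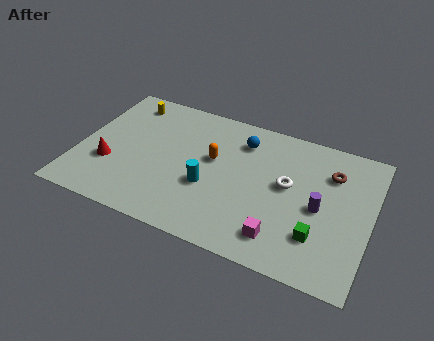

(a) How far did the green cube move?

3.1

The green cube was near (11.7, 5.3) before and (13.2, 2.6) after, so it travelled √(1.5² + 2.7²) ≈ 3.1 units.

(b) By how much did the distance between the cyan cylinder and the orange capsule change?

-0.6

Before: roughly 2.6 units apart; after: 2.0. That's 0.6 units closer together.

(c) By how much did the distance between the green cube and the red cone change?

+0.9

The distance was about 10.5 in the first image and 11.4 in the second, so they moved 0.9 units further apart.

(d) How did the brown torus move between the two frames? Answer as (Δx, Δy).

(1.2, -1.2)

From the two frames, the brown torus sits at roughly (12.3, 8.3) before and (13.5, 7.1) after.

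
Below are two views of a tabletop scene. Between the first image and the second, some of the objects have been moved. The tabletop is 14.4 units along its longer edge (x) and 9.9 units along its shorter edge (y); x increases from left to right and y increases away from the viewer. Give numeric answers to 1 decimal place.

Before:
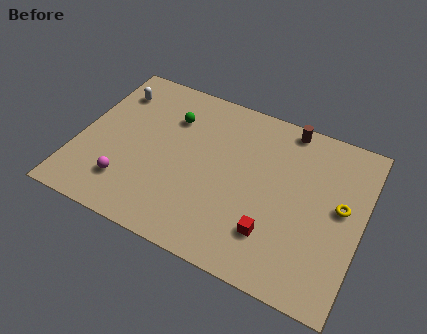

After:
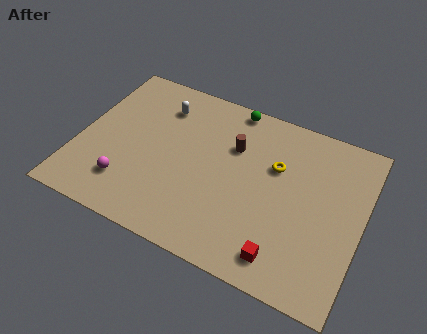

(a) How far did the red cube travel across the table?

1.2

The red cube was near (10.2, 2.5) before and (10.9, 1.5) after, so it travelled √(0.7² + 1.0²) ≈ 1.2 units.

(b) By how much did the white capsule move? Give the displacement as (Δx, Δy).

(2.5, 0.0)

The white capsule was at about (1.3, 7.7) and moved to about (3.8, 7.7).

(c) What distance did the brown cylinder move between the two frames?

3.4

The brown cylinder was near (10.2, 9.0) before and (7.7, 6.7) after, so it travelled √(2.5² + 2.3²) ≈ 3.4 units.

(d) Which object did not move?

the magenta sphere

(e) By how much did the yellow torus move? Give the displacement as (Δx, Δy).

(-3.4, 1.0)

The yellow torus started near (13.3, 5.4) and ended near (9.9, 6.4).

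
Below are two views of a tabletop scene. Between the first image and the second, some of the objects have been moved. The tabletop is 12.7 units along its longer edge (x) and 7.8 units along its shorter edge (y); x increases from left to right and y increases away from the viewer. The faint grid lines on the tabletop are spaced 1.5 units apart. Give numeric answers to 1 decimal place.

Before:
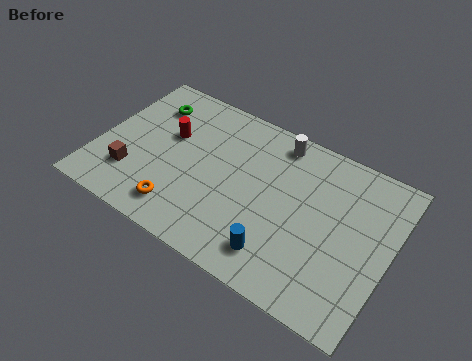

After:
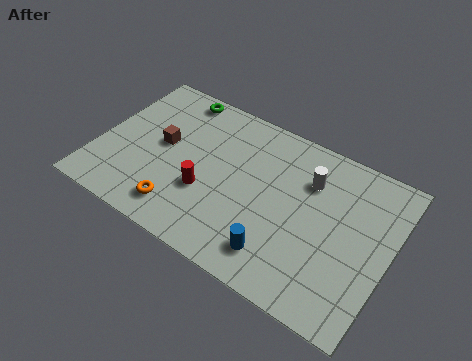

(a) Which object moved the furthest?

the red cylinder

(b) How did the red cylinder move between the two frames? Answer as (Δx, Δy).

(2.0, -2.0)

From the two frames, the red cylinder sits at roughly (2.9, 4.8) before and (4.9, 2.8) after.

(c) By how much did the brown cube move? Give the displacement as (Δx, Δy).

(1.0, 2.1)

The brown cube was at about (1.7, 2.1) and moved to about (2.7, 4.2).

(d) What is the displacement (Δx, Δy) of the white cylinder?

(1.6, -1.2)

From the two frames, the white cylinder sits at roughly (7.4, 6.8) before and (9.0, 5.6) after.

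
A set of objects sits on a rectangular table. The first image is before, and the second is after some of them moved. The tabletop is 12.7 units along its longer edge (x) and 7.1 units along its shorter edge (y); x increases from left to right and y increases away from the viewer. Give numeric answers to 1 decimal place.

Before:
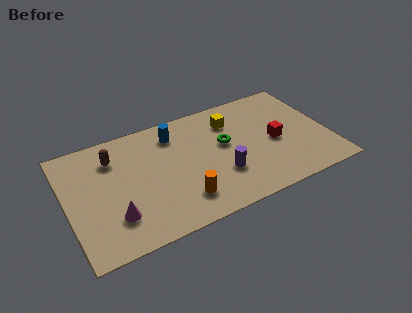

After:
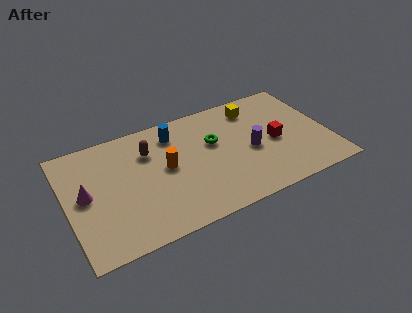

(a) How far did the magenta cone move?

2.2

The magenta cone moved from about (2.1, 1.9) to (0.9, 3.7), a distance of √(1.2² + 1.8²) ≈ 2.2.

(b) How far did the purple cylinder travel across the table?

1.8

From (7.3, 2.3) to (8.9, 3.2), the purple cylinder covered √(1.6² + 0.9²) ≈ 1.8 units.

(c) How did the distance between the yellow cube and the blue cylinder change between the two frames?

+1.2

Before: roughly 2.8 units apart; after: 4.0. That's 1.2 units further apart.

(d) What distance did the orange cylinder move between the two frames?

2.3

The orange cylinder moved from about (5.3, 1.6) to (4.8, 3.8), a distance of √(0.5² + 2.2²) ≈ 2.3.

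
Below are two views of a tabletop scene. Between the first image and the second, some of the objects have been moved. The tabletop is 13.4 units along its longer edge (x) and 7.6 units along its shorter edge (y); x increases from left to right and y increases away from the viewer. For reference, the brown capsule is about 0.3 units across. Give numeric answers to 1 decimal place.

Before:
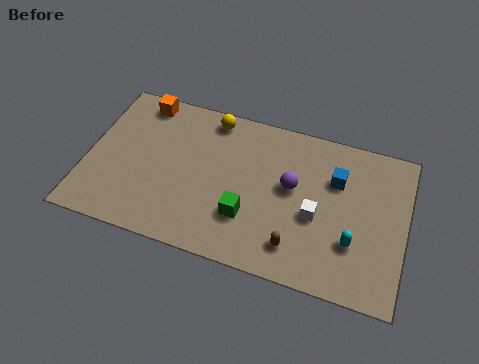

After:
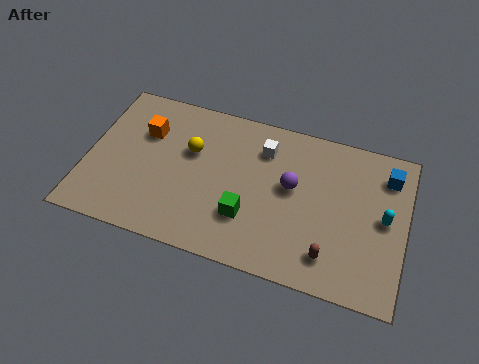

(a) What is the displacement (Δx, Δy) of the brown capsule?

(1.4, 0.0)

The brown capsule started near (9.0, 1.5) and ended near (10.4, 1.5).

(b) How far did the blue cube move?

2.2

The blue cube moved from about (10.4, 5.2) to (12.5, 6.0), a distance of √(2.1² + 0.8²) ≈ 2.2.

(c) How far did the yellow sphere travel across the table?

2.0

The yellow sphere moved from about (5.0, 6.7) to (4.3, 4.8), a distance of √(0.7² + 1.9²) ≈ 2.0.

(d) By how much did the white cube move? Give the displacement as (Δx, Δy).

(-2.4, 2.6)

From the two frames, the white cube sits at roughly (9.7, 3.2) before and (7.3, 5.8) after.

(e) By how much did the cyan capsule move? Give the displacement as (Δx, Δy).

(1.2, 1.5)

From the two frames, the cyan capsule sits at roughly (11.3, 2.4) before and (12.5, 3.9) after.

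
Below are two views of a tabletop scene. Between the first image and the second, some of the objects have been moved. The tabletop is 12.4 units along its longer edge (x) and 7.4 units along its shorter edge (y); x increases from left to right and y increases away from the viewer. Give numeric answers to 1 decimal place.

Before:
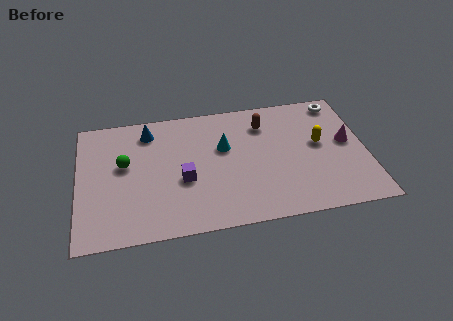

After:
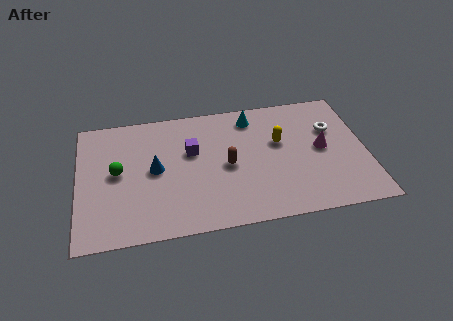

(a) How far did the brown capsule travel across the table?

2.8

From (8.1, 5.7) to (6.4, 3.5), the brown capsule covered √(1.7² + 2.2²) ≈ 2.8 units.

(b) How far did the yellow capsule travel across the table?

1.7

From (10.4, 4.1) to (8.7, 4.5), the yellow capsule covered √(1.7² + 0.4²) ≈ 1.7 units.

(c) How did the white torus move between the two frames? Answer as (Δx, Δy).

(-0.4, -1.6)

From the two frames, the white torus sits at roughly (11.4, 6.5) before and (11.0, 4.9) after.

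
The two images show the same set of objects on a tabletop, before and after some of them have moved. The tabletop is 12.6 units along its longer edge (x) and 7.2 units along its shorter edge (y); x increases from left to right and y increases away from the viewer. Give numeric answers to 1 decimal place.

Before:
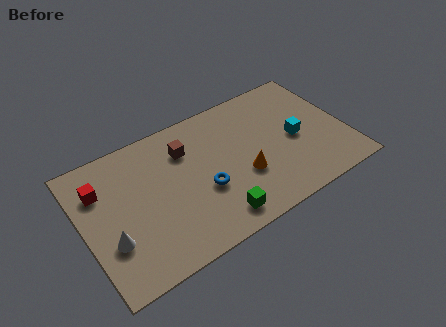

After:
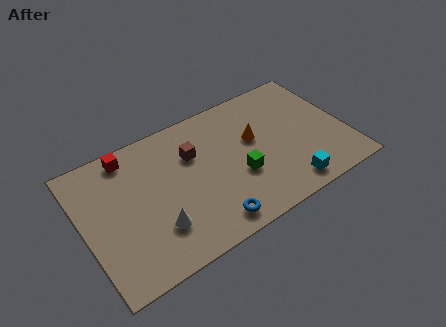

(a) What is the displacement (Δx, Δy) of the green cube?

(1.4, 1.6)

The green cube started near (5.9, 1.1) and ended near (7.3, 2.7).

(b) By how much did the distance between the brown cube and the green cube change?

-1.4

Before: roughly 4.3 units apart; after: 2.9. That's 1.4 units closer together.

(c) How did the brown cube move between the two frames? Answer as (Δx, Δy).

(0.3, -0.4)

From the two frames, the brown cube sits at roughly (5.1, 5.3) before and (5.4, 4.9) after.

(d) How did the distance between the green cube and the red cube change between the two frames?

-0.4

The distance was about 6.4 in the first image and 6.0 in the second, so they moved 0.4 units closer together.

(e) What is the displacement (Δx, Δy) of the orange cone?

(0.8, 1.7)

The orange cone was at about (7.5, 2.6) and moved to about (8.3, 4.3).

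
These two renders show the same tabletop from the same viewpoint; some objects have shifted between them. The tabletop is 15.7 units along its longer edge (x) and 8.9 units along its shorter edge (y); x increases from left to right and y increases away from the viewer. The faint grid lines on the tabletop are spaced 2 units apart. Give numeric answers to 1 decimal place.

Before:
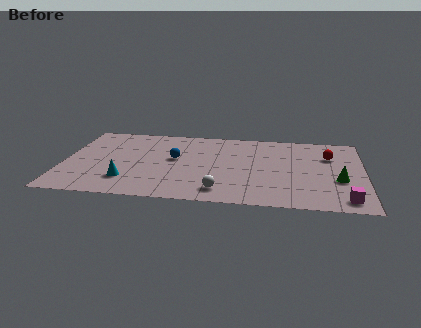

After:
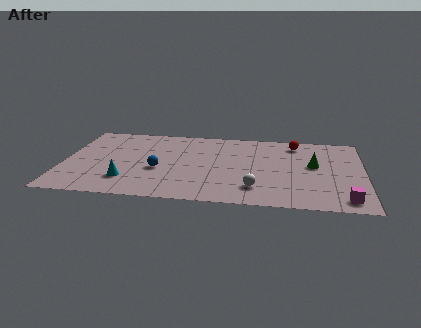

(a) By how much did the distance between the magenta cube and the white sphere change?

-1.7

The distance was about 6.4 in the first image and 4.7 in the second, so they moved 1.7 units closer together.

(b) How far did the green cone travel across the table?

2.1

The green cone was near (14.4, 3.4) before and (13.1, 5.0) after, so it travelled √(1.3² + 1.6²) ≈ 2.1 units.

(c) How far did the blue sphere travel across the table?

1.6

The blue sphere was near (5.8, 5.0) before and (5.0, 3.6) after, so it travelled √(0.8² + 1.4²) ≈ 1.6 units.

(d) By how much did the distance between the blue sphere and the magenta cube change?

+0.3

They were about 9.7 units apart before and 10.0 after — 0.3 units further apart.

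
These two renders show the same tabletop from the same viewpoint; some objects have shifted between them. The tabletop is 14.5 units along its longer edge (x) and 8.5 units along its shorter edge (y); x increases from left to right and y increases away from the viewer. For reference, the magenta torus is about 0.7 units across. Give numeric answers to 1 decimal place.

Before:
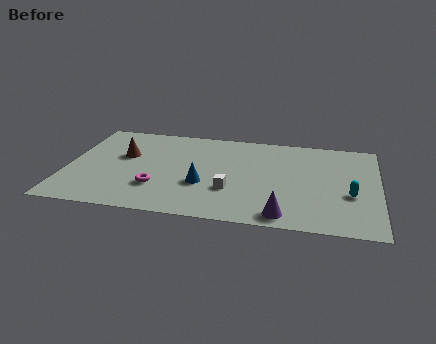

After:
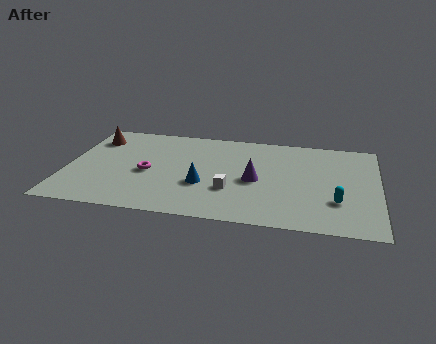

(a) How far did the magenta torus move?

1.4

From (4.3, 2.5) to (3.8, 3.8), the magenta torus covered √(0.5² + 1.3²) ≈ 1.4 units.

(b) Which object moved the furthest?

the purple cone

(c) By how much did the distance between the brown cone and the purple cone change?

-0.5

The distance was about 8.7 in the first image and 8.2 in the second, so they moved 0.5 units closer together.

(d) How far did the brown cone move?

2.1

From (2.6, 5.2) to (1.1, 6.6), the brown cone covered √(1.5² + 1.4²) ≈ 2.1 units.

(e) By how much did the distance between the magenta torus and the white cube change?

+0.6

They were about 3.4 units apart before and 4.0 after — 0.6 units further apart.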